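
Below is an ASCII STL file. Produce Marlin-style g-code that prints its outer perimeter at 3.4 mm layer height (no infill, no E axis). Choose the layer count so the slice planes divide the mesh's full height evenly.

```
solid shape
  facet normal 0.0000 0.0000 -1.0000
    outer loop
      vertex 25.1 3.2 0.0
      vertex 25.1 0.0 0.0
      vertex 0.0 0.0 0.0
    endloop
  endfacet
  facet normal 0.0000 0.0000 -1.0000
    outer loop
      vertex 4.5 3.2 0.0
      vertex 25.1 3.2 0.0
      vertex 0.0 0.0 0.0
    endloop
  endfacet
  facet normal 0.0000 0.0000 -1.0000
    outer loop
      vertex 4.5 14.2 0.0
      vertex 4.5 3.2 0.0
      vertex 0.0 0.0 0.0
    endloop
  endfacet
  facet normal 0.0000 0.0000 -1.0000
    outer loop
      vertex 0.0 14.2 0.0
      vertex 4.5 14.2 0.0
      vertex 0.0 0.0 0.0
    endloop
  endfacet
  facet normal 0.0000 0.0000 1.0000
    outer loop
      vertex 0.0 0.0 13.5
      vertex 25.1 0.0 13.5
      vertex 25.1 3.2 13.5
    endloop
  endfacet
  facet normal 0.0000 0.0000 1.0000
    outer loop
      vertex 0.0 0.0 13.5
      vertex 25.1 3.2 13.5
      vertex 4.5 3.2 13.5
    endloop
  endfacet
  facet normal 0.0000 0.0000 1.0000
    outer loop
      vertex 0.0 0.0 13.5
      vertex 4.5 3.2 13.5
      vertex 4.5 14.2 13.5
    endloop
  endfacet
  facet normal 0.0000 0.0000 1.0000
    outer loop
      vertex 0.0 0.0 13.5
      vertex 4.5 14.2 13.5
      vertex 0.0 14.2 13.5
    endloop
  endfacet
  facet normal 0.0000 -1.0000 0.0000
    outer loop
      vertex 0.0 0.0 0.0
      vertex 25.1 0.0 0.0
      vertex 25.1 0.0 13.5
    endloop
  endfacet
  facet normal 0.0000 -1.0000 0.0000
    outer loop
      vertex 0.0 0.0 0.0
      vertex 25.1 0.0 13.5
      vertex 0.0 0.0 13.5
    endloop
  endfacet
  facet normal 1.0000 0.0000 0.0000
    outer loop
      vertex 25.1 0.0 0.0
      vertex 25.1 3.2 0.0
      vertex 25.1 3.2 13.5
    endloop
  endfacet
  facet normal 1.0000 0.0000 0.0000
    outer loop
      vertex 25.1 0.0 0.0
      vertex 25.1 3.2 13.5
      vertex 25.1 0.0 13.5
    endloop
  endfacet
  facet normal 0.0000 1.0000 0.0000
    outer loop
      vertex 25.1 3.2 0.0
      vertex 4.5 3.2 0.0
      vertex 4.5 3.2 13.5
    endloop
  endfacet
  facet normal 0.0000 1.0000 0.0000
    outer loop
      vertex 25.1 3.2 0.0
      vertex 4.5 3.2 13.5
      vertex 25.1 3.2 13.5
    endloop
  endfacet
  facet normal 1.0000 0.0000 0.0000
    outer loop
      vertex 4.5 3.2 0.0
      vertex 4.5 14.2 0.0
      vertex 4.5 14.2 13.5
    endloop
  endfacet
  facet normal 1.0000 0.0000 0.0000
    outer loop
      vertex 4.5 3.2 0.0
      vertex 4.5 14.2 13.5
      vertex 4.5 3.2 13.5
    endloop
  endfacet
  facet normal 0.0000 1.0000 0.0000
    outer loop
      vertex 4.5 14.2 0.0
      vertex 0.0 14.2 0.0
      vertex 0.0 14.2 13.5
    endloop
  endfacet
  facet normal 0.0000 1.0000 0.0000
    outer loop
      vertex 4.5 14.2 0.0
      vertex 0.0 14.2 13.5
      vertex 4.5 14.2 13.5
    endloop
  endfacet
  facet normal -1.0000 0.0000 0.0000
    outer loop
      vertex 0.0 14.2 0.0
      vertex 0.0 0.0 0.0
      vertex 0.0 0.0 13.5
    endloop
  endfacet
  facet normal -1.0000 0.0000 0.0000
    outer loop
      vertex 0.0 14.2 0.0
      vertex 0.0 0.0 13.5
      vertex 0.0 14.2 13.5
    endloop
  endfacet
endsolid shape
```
; perimeter-only toolpath
G21 ; units = mm
G90 ; absolute positioning
G28 ; home
; layer 1
G0 Z3.4
G0 X0.0 Y0.0
G1 X25.1 Y0.0
G1 X25.1 Y3.2
G1 X4.5 Y3.2
G1 X4.5 Y14.2
G1 X0.0 Y14.2
G1 X0.0 Y0.0
; layer 2
G0 Z6.8
G0 X0.0 Y0.0
G1 X25.1 Y0.0
G1 X25.1 Y3.2
G1 X4.5 Y3.2
G1 X4.5 Y14.2
G1 X0.0 Y14.2
G1 X0.0 Y0.0
; layer 3
G0 Z10.1
G0 X0.0 Y0.0
G1 X25.1 Y0.0
G1 X25.1 Y3.2
G1 X4.5 Y3.2
G1 X4.5 Y14.2
G1 X0.0 Y14.2
G1 X0.0 Y0.0
; layer 4
G0 Z13.5
G0 X0.0 Y0.0
G1 X25.1 Y0.0
G1 X25.1 Y3.2
G1 X4.5 Y3.2
G1 X4.5 Y14.2
G1 X0.0 Y14.2
G1 X0.0 Y0.0
M2 ; end

The solid is an L-shaped prism: outer 25.1 × 14.2 mm, arm thicknesses ≈ 3.2 mm (horizontal) and 4.5 mm (vertical), extruded 13.5 mm in z. Slicing at Δz = 3.4 mm — 4 equal slices spanning the solid's height, so layer i sits at z = i·h/4 — gives 4 non-empty perimeters. Each is a 6-segment closed polygon; G0 lifts to the layer z and rapids to the start vertex, then G1 traces the edges.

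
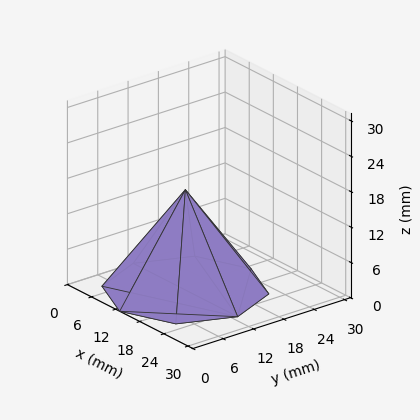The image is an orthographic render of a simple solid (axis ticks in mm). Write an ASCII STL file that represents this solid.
Reading the render: the shape is a regular 8-sided pyramid, base circumscribed radius ≈ 13 mm, apex at z ≈ 17 mm (dimensions read to the nearest mm from the axis ticks). For the STL, each face is triangulated and given an outward normal.

solid part
  facet normal 0.0000 0.0000 -1.0000
    outer loop
      vertex 13.000 26.000 0.000
      vertex 22.192 22.192 0.000
      vertex 26.000 13.000 0.000
    endloop
  endfacet
  facet normal 0.0000 0.0000 -1.0000
    outer loop
      vertex 3.808 22.192 0.000
      vertex 13.000 26.000 0.000
      vertex 26.000 13.000 0.000
    endloop
  endfacet
  facet normal 0.0000 0.0000 -1.0000
    outer loop
      vertex 0.000 13.000 0.000
      vertex 3.808 22.192 0.000
      vertex 26.000 13.000 0.000
    endloop
  endfacet
  facet normal 0.0000 0.0000 -1.0000
    outer loop
      vertex 3.808 3.808 0.000
      vertex 0.000 13.000 0.000
      vertex 26.000 13.000 0.000
    endloop
  endfacet
  facet normal 0.0000 0.0000 -1.0000
    outer loop
      vertex 13.000 0.000 0.000
      vertex 3.808 3.808 0.000
      vertex 26.000 13.000 0.000
    endloop
  endfacet
  facet normal 0.0000 0.0000 -1.0000
    outer loop
      vertex 22.192 3.808 0.000
      vertex 13.000 0.000 0.000
      vertex 26.000 13.000 0.000
    endloop
  endfacet
  facet normal 0.7546 0.3126 0.5770
    outer loop
      vertex 26.000 13.000 0.000
      vertex 22.192 22.192 0.000
      vertex 13.000 13.000 17.000
    endloop
  endfacet
  facet normal 0.3126 0.7546 0.5770
    outer loop
      vertex 22.192 22.192 0.000
      vertex 13.000 26.000 0.000
      vertex 13.000 13.000 17.000
    endloop
  endfacet
  facet normal -0.3126 0.7546 0.5770
    outer loop
      vertex 13.000 26.000 0.000
      vertex 3.808 22.192 0.000
      vertex 13.000 13.000 17.000
    endloop
  endfacet
  facet normal -0.7546 0.3126 0.5770
    outer loop
      vertex 3.808 22.192 0.000
      vertex 0.000 13.000 0.000
      vertex 13.000 13.000 17.000
    endloop
  endfacet
  facet normal -0.7546 -0.3126 0.5770
    outer loop
      vertex 0.000 13.000 0.000
      vertex 3.808 3.808 0.000
      vertex 13.000 13.000 17.000
    endloop
  endfacet
  facet normal -0.3126 -0.7546 0.5770
    outer loop
      vertex 3.808 3.808 0.000
      vertex 13.000 0.000 0.000
      vertex 13.000 13.000 17.000
    endloop
  endfacet
  facet normal 0.3126 -0.7546 0.5770
    outer loop
      vertex 13.000 0.000 0.000
      vertex 22.192 3.808 0.000
      vertex 13.000 13.000 17.000
    endloop
  endfacet
  facet normal 0.7546 -0.3126 0.5770
    outer loop
      vertex 22.192 3.808 0.000
      vertex 26.000 13.000 0.000
      vertex 13.000 13.000 17.000
    endloop
  endfacet
endsolid part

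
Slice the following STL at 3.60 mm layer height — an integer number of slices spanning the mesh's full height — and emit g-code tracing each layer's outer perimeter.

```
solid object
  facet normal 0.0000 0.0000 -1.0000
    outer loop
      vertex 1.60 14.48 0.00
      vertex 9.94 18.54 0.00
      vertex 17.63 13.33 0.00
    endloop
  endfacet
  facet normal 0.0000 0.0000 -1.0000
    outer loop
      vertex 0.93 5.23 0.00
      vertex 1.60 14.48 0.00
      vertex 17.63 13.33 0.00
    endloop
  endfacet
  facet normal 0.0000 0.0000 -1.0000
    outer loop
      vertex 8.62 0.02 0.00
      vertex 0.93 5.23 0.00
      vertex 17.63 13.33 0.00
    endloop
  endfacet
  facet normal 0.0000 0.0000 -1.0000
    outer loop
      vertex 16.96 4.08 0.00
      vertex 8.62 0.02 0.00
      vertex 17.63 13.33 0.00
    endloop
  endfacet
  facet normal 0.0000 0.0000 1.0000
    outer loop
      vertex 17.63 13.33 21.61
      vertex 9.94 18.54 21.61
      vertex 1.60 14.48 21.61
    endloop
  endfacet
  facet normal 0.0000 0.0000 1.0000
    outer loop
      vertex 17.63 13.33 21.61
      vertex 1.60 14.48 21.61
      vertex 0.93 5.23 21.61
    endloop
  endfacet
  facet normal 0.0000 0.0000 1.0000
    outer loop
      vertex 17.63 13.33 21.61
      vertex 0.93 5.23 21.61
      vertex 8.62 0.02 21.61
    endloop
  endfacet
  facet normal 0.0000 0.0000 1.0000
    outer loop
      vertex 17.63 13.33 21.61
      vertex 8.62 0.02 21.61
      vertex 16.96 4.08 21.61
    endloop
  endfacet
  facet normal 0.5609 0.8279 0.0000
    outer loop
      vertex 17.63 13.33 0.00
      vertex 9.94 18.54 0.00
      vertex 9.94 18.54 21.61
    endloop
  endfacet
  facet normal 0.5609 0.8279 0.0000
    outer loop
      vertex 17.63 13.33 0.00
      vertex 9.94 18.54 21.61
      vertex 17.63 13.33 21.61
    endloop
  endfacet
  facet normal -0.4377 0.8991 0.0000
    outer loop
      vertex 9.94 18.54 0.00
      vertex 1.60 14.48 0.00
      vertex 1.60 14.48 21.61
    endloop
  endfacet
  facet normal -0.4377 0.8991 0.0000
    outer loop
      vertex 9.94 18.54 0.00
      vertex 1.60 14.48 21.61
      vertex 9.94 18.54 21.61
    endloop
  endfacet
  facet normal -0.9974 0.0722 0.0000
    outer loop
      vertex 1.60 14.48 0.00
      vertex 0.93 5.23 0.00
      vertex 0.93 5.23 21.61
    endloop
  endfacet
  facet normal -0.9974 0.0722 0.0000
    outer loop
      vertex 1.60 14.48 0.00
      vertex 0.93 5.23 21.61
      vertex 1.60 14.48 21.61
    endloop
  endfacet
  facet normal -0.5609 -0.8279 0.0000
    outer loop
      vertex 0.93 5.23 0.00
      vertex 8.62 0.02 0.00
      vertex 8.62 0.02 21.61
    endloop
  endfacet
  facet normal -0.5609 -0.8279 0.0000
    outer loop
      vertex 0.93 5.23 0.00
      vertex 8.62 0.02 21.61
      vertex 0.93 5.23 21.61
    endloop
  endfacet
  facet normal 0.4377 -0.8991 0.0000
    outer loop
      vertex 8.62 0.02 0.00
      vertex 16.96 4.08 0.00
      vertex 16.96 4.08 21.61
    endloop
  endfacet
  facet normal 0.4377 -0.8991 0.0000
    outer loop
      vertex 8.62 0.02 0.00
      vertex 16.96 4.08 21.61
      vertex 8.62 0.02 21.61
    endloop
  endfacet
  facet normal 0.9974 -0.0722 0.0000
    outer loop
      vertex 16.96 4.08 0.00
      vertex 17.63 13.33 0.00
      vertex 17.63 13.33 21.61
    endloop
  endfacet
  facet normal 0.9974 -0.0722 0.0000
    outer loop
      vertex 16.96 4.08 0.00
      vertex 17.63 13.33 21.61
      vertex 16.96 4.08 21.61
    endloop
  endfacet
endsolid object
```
; perimeter-only toolpath
G21 ; units = mm
G90 ; absolute positioning
G28 ; home
; layer 1
G0 Z3.60
G0 X17.63 Y13.33
G1 X9.94 Y18.54
G1 X1.60 Y14.48
G1 X0.93 Y5.23
G1 X8.62 Y0.02
G1 X16.96 Y4.08
G1 X17.63 Y13.33
; layer 2
G0 Z7.20
G0 X17.63 Y13.33
G1 X9.94 Y18.54
G1 X1.60 Y14.48
G1 X0.93 Y5.23
G1 X8.62 Y0.02
G1 X16.96 Y4.08
G1 X17.63 Y13.33
; layer 3
G0 Z10.80
G0 X17.63 Y13.33
G1 X9.94 Y18.54
G1 X1.60 Y14.48
G1 X0.93 Y5.23
G1 X8.62 Y0.02
G1 X16.96 Y4.08
G1 X17.63 Y13.33
; layer 4
G0 Z14.41
G0 X17.63 Y13.33
G1 X9.94 Y18.54
G1 X1.60 Y14.48
G1 X0.93 Y5.23
G1 X8.62 Y0.02
G1 X16.96 Y4.08
G1 X17.63 Y13.33
; layer 5
G0 Z18.01
G0 X17.63 Y13.33
G1 X9.94 Y18.54
G1 X1.60 Y14.48
G1 X0.93 Y5.23
G1 X8.62 Y0.02
G1 X16.96 Y4.08
G1 X17.63 Y13.33
; layer 6
G0 Z21.61
G0 X17.63 Y13.33
G1 X9.94 Y18.54
G1 X1.60 Y14.48
G1 X0.93 Y5.23
G1 X8.62 Y0.02
G1 X16.96 Y4.08
G1 X17.63 Y13.33
M2 ; end

The solid is a regular 6-sided prism (a cylinder approximated with 6 flat sides), circumscribed radius ≈ 9.28 mm, height ≈ 21.6 mm. Slicing at Δz = 3.60 mm — 6 equal slices spanning the solid's height, so layer i sits at z = i·h/6 — gives 6 non-empty perimeters. Each is a 6-segment closed polygon; G0 lifts to the layer z and rapids to the start vertex, then G1 traces the edges.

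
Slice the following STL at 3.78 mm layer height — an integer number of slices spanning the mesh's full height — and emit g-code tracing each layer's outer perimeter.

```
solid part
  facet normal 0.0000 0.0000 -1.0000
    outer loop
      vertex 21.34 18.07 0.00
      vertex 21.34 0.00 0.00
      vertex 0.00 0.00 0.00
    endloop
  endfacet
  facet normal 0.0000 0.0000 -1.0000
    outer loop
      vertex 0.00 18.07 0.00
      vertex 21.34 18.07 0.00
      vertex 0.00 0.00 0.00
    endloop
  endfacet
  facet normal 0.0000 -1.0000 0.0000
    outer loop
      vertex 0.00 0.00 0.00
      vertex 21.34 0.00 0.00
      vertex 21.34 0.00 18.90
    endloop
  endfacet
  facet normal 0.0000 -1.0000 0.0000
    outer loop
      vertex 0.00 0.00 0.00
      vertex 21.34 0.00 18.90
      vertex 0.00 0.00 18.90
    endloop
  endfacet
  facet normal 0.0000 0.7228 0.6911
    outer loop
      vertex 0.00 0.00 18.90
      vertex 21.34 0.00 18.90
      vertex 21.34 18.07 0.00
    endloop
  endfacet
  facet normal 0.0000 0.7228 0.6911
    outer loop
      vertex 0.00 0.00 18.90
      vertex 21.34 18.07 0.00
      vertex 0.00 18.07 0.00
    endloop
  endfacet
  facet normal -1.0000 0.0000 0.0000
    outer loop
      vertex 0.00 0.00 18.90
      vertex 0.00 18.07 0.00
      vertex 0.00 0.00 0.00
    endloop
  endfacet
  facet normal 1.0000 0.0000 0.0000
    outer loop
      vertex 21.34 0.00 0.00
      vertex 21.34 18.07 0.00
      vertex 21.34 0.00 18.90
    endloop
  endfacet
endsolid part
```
; perimeter-only toolpath
G21 ; units = mm
G90 ; absolute positioning
G28 ; home
; layer 1
G0 Z3.78
G0 X0.00 Y0.00
G1 X21.34 Y0.00
G1 X21.34 Y14.46
G1 X0.00 Y14.46
G1 X0.00 Y0.00
; layer 2
G0 Z7.56
G0 X0.00 Y0.00
G1 X21.34 Y0.00
G1 X21.34 Y10.84
G1 X0.00 Y10.84
G1 X0.00 Y0.00
; layer 3
G0 Z11.34
G0 X0.00 Y0.00
G1 X21.34 Y0.00
G1 X21.34 Y7.23
G1 X0.00 Y7.23
G1 X0.00 Y0.00
; layer 4
G0 Z15.12
G0 X0.00 Y0.00
G1 X21.34 Y0.00
G1 X21.34 Y3.61
G1 X0.00 Y3.61
G1 X0.00 Y0.00
M2 ; end

The solid is a wedge (ramp): 21.3 × 18.1 mm base, rising to 18.9 mm along the y=0 edge and sloping linearly to z=0 at y=18.1. Slicing at Δz = 3.78 mm — 5 equal slices spanning the solid's height, so layer i sits at z = i·h/5 — gives 4 non-empty perimeters. Each is a 4-segment closed polygon; G0 lifts to the layer z and rapids to the start vertex, then G1 traces the edges. The cross-section shrinks linearly with z (the slice at the apex is degenerate and omitted).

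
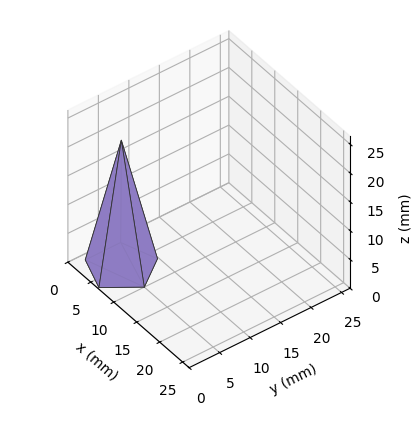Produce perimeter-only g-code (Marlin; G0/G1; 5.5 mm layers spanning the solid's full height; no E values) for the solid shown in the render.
Reading the render: the shape is a regular 5-sided pyramid, base circumscribed radius ≈ 5 mm, apex at z ≈ 22 mm (dimensions read to the nearest mm from the axis ticks). For the g-code, the solid's height is divided into equal slices at the stated Δz and each level perimeter traced with G1 moves after a G0 lift.

; perimeter-only toolpath
G21 ; units = mm
G90 ; absolute positioning
G28 ; home
; layer 1
G0 Z5.5
G0 X8.8 Y5.0
G1 X6.1 Y8.6
G1 X2.0 Y7.2
G1 X2.0 Y2.8
G1 X6.1 Y1.4
G1 X8.8 Y5.0
; layer 2
G0 Z11.0
G0 X7.5 Y5.0
G1 X5.8 Y7.4
G1 X3.0 Y6.5
G1 X3.0 Y3.5
G1 X5.8 Y2.6
G1 X7.5 Y5.0
; layer 3
G0 Z16.5
G0 X6.2 Y5.0
G1 X5.4 Y6.2
G1 X4.0 Y5.7
G1 X4.0 Y4.3
G1 X5.4 Y3.8
G1 X6.2 Y5.0
M2 ; end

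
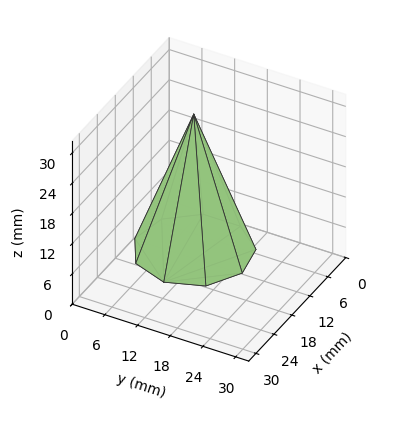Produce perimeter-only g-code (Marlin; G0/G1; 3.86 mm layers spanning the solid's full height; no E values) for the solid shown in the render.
Reading the render: the shape is a regular 9-sided pyramid, base circumscribed radius ≈ 10 mm, apex at z ≈ 27 mm (dimensions read to the nearest mm from the axis ticks). For the g-code, the solid's height is divided into equal slices at the stated Δz and each level perimeter traced with G1 moves after a G0 lift.

; perimeter-only toolpath
G21 ; units = mm
G90 ; absolute positioning
G28 ; home
; layer 1
G0 Z3.86
G0 X18.57 Y10.00
G1 X16.57 Y15.51
G1 X11.49 Y18.44
G1 X5.71 Y17.42
G1 X1.94 Y12.93
G1 X1.94 Y7.07
G1 X5.71 Y2.58
G1 X11.49 Y1.56
G1 X16.57 Y4.49
G1 X18.57 Y10.00
; layer 2
G0 Z7.71
G0 X17.14 Y10.00
G1 X15.47 Y14.59
G1 X11.24 Y17.04
G1 X6.43 Y16.19
G1 X3.29 Y12.44
G1 X3.29 Y7.56
G1 X6.43 Y3.81
G1 X11.24 Y2.96
G1 X15.47 Y5.41
G1 X17.14 Y10.00
; layer 3
G0 Z11.57
G0 X15.71 Y10.00
G1 X14.38 Y13.67
G1 X10.99 Y15.63
G1 X7.14 Y14.95
G1 X4.63 Y11.95
G1 X4.63 Y8.05
G1 X7.14 Y5.05
G1 X10.99 Y4.37
G1 X14.38 Y6.33
G1 X15.71 Y10.00
; layer 4
G0 Z15.43
G0 X14.29 Y10.00
G1 X13.28 Y12.76
G1 X10.75 Y14.22
G1 X7.86 Y13.71
G1 X5.97 Y11.47
G1 X5.97 Y8.53
G1 X7.86 Y6.29
G1 X10.75 Y5.78
G1 X13.28 Y7.24
G1 X14.29 Y10.00
; layer 5
G0 Z19.29
G0 X12.86 Y10.00
G1 X12.19 Y11.84
G1 X10.50 Y12.81
G1 X8.57 Y12.47
G1 X7.31 Y10.98
G1 X7.31 Y9.02
G1 X8.57 Y7.53
G1 X10.50 Y7.19
G1 X12.19 Y8.16
G1 X12.86 Y10.00
; layer 6
G0 Z23.14
G0 X11.43 Y10.00
G1 X11.09 Y10.92
G1 X10.25 Y11.41
G1 X9.29 Y11.24
G1 X8.66 Y10.49
G1 X8.66 Y9.51
G1 X9.29 Y8.76
G1 X10.25 Y8.59
G1 X11.09 Y9.08
G1 X11.43 Y10.00
M2 ; end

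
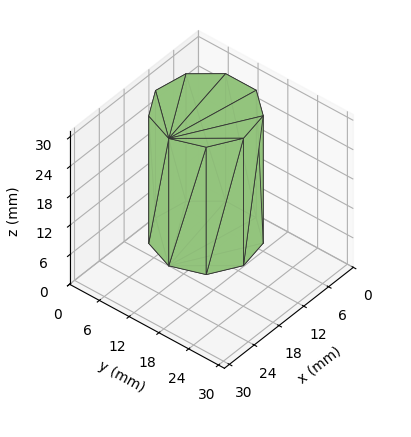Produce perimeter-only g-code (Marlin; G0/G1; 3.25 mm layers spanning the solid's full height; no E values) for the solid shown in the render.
Reading the render: the shape is a regular 9-sided prism (a cylinder approximated with 9 flat sides), circumscribed radius ≈ 9 mm, height ≈ 26 mm (dimensions read to the nearest mm from the axis ticks). For the g-code, the solid's height is divided into equal slices at the stated Δz and each level perimeter traced with G1 moves after a G0 lift.

; perimeter-only toolpath
G21 ; units = mm
G90 ; absolute positioning
G28 ; home
; layer 1
G0 Z3.25
G0 X18.00 Y9.00
G1 X15.89 Y14.79
G1 X10.56 Y17.86
G1 X4.50 Y16.79
G1 X0.54 Y12.08
G1 X0.54 Y5.92
G1 X4.50 Y1.21
G1 X10.56 Y0.14
G1 X15.89 Y3.21
G1 X18.00 Y9.00
; layer 2
G0 Z6.50
G0 X18.00 Y9.00
G1 X15.89 Y14.79
G1 X10.56 Y17.86
G1 X4.50 Y16.79
G1 X0.54 Y12.08
G1 X0.54 Y5.92
G1 X4.50 Y1.21
G1 X10.56 Y0.14
G1 X15.89 Y3.21
G1 X18.00 Y9.00
; layer 3
G0 Z9.75
G0 X18.00 Y9.00
G1 X15.89 Y14.79
G1 X10.56 Y17.86
G1 X4.50 Y16.79
G1 X0.54 Y12.08
G1 X0.54 Y5.92
G1 X4.50 Y1.21
G1 X10.56 Y0.14
G1 X15.89 Y3.21
G1 X18.00 Y9.00
; layer 4
G0 Z13.00
G0 X18.00 Y9.00
G1 X15.89 Y14.79
G1 X10.56 Y17.86
G1 X4.50 Y16.79
G1 X0.54 Y12.08
G1 X0.54 Y5.92
G1 X4.50 Y1.21
G1 X10.56 Y0.14
G1 X15.89 Y3.21
G1 X18.00 Y9.00
; layer 5
G0 Z16.25
G0 X18.00 Y9.00
G1 X15.89 Y14.79
G1 X10.56 Y17.86
G1 X4.50 Y16.79
G1 X0.54 Y12.08
G1 X0.54 Y5.92
G1 X4.50 Y1.21
G1 X10.56 Y0.14
G1 X15.89 Y3.21
G1 X18.00 Y9.00
; layer 6
G0 Z19.50
G0 X18.00 Y9.00
G1 X15.89 Y14.79
G1 X10.56 Y17.86
G1 X4.50 Y16.79
G1 X0.54 Y12.08
G1 X0.54 Y5.92
G1 X4.50 Y1.21
G1 X10.56 Y0.14
G1 X15.89 Y3.21
G1 X18.00 Y9.00
; layer 7
G0 Z22.75
G0 X18.00 Y9.00
G1 X15.89 Y14.79
G1 X10.56 Y17.86
G1 X4.50 Y16.79
G1 X0.54 Y12.08
G1 X0.54 Y5.92
G1 X4.50 Y1.21
G1 X10.56 Y0.14
G1 X15.89 Y3.21
G1 X18.00 Y9.00
; layer 8
G0 Z26.00
G0 X18.00 Y9.00
G1 X15.89 Y14.79
G1 X10.56 Y17.86
G1 X4.50 Y16.79
G1 X0.54 Y12.08
G1 X0.54 Y5.92
G1 X4.50 Y1.21
G1 X10.56 Y0.14
G1 X15.89 Y3.21
G1 X18.00 Y9.00
M2 ; end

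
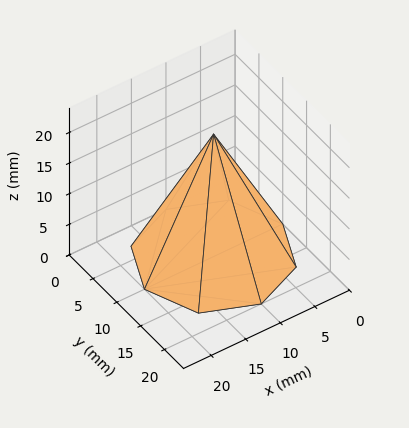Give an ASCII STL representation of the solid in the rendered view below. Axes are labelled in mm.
Reading the render: the shape is a regular 8-sided pyramid, base circumscribed radius ≈ 10 mm, apex at z ≈ 20 mm (dimensions read to the nearest mm from the axis ticks). For the STL, each face is triangulated and given an outward normal.

solid part
  facet normal 0.0000 0.0000 -1.0000
    outer loop
      vertex 10.00 20.00 0.00
      vertex 17.07 17.07 0.00
      vertex 20.00 10.00 0.00
    endloop
  endfacet
  facet normal 0.0000 0.0000 -1.0000
    outer loop
      vertex 2.93 17.07 0.00
      vertex 10.00 20.00 0.00
      vertex 20.00 10.00 0.00
    endloop
  endfacet
  facet normal 0.0000 0.0000 -1.0000
    outer loop
      vertex 0.00 10.00 0.00
      vertex 2.93 17.07 0.00
      vertex 20.00 10.00 0.00
    endloop
  endfacet
  facet normal 0.0000 0.0000 -1.0000
    outer loop
      vertex 2.93 2.93 0.00
      vertex 0.00 10.00 0.00
      vertex 20.00 10.00 0.00
    endloop
  endfacet
  facet normal 0.0000 0.0000 -1.0000
    outer loop
      vertex 10.00 0.00 0.00
      vertex 2.93 2.93 0.00
      vertex 20.00 10.00 0.00
    endloop
  endfacet
  facet normal 0.0000 0.0000 -1.0000
    outer loop
      vertex 17.07 2.93 0.00
      vertex 10.00 0.00 0.00
      vertex 20.00 10.00 0.00
    endloop
  endfacet
  facet normal 0.8387 0.3476 0.4193
    outer loop
      vertex 20.00 10.00 0.00
      vertex 17.07 17.07 0.00
      vertex 10.00 10.00 20.00
    endloop
  endfacet
  facet normal 0.3476 0.8387 0.4193
    outer loop
      vertex 17.07 17.07 0.00
      vertex 10.00 20.00 0.00
      vertex 10.00 10.00 20.00
    endloop
  endfacet
  facet normal -0.3476 0.8387 0.4193
    outer loop
      vertex 10.00 20.00 0.00
      vertex 2.93 17.07 0.00
      vertex 10.00 10.00 20.00
    endloop
  endfacet
  facet normal -0.8387 0.3476 0.4193
    outer loop
      vertex 2.93 17.07 0.00
      vertex 0.00 10.00 0.00
      vertex 10.00 10.00 20.00
    endloop
  endfacet
  facet normal -0.8387 -0.3476 0.4193
    outer loop
      vertex 0.00 10.00 0.00
      vertex 2.93 2.93 0.00
      vertex 10.00 10.00 20.00
    endloop
  endfacet
  facet normal -0.3476 -0.8387 0.4193
    outer loop
      vertex 2.93 2.93 0.00
      vertex 10.00 0.00 0.00
      vertex 10.00 10.00 20.00
    endloop
  endfacet
  facet normal 0.3476 -0.8387 0.4193
    outer loop
      vertex 10.00 0.00 0.00
      vertex 17.07 2.93 0.00
      vertex 10.00 10.00 20.00
    endloop
  endfacet
  facet normal 0.8387 -0.3476 0.4193
    outer loop
      vertex 17.07 2.93 0.00
      vertex 20.00 10.00 0.00
      vertex 10.00 10.00 20.00
    endloop
  endfacet
endsolid part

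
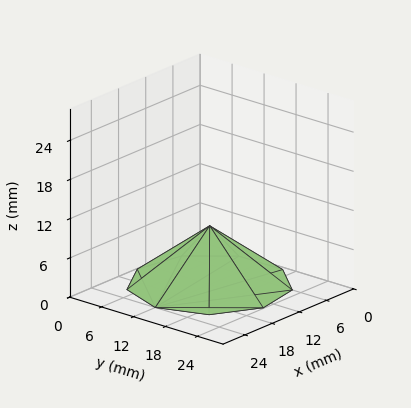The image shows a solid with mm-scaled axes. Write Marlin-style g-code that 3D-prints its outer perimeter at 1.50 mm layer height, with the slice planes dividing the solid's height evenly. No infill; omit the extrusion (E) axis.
Reading the render: the shape is a regular 9-sided pyramid, base circumscribed radius ≈ 12 mm, apex at z ≈ 9 mm (dimensions read to the nearest mm from the axis ticks). For the g-code, the solid's height is divided into equal slices at the stated Δz and each level perimeter traced with G1 moves after a G0 lift.

; perimeter-only toolpath
G21 ; units = mm
G90 ; absolute positioning
G28 ; home
; layer 1
G0 Z1.50
G0 X22.00 Y12.00
G1 X19.66 Y18.43
G1 X13.73 Y21.85
G1 X7.00 Y20.66
G1 X2.60 Y15.42
G1 X2.60 Y8.58
G1 X7.00 Y3.34
G1 X13.73 Y2.15
G1 X19.66 Y5.57
G1 X22.00 Y12.00
; layer 2
G0 Z3.00
G0 X20.00 Y12.00
G1 X18.13 Y17.14
G1 X13.39 Y19.88
G1 X8.00 Y18.93
G1 X4.48 Y14.73
G1 X4.48 Y9.27
G1 X8.00 Y5.07
G1 X13.39 Y4.12
G1 X18.13 Y6.86
G1 X20.00 Y12.00
; layer 3
G0 Z4.50
G0 X18.00 Y12.00
G1 X16.59 Y15.86
G1 X13.04 Y17.91
G1 X9.00 Y17.20
G1 X6.36 Y14.05
G1 X6.36 Y9.95
G1 X9.00 Y6.80
G1 X13.04 Y6.09
G1 X16.59 Y8.14
G1 X18.00 Y12.00
; layer 4
G0 Z6.00
G0 X16.00 Y12.00
G1 X15.06 Y14.57
G1 X12.69 Y15.94
G1 X10.00 Y15.46
G1 X8.24 Y13.37
G1 X8.24 Y10.63
G1 X10.00 Y8.54
G1 X12.69 Y8.06
G1 X15.06 Y9.43
G1 X16.00 Y12.00
; layer 5
G0 Z7.50
G0 X14.00 Y12.00
G1 X13.53 Y13.29
G1 X12.35 Y13.97
G1 X11.00 Y13.73
G1 X10.12 Y12.68
G1 X10.12 Y11.32
G1 X11.00 Y10.27
G1 X12.35 Y10.03
G1 X13.53 Y10.71
G1 X14.00 Y12.00
M2 ; end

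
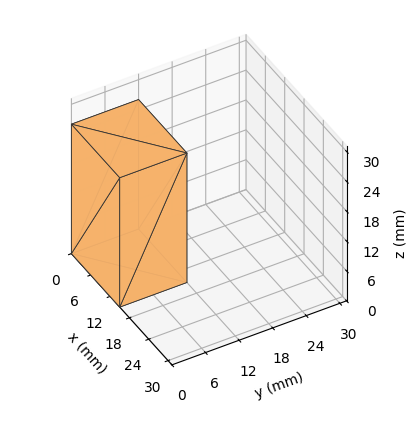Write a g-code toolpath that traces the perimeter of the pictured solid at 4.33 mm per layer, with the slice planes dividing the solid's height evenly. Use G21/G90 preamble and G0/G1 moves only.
Reading the render: the shape is a rectangular box, roughly 15 × 12 mm footprint and 26 mm tall (dimensions read to the nearest mm from the axis ticks). For the g-code, the solid's height is divided into equal slices at the stated Δz and each level perimeter traced with G1 moves after a G0 lift.

; perimeter-only toolpath
G21 ; units = mm
G90 ; absolute positioning
G28 ; home
; layer 1
G0 Z4.33
G0 X0.00 Y0.00
G1 X15.00 Y0.00
G1 X15.00 Y12.00
G1 X0.00 Y12.00
G1 X0.00 Y0.00
; layer 2
G0 Z8.67
G0 X0.00 Y0.00
G1 X15.00 Y0.00
G1 X15.00 Y12.00
G1 X0.00 Y12.00
G1 X0.00 Y0.00
; layer 3
G0 Z13.00
G0 X0.00 Y0.00
G1 X15.00 Y0.00
G1 X15.00 Y12.00
G1 X0.00 Y12.00
G1 X0.00 Y0.00
; layer 4
G0 Z17.33
G0 X0.00 Y0.00
G1 X15.00 Y0.00
G1 X15.00 Y12.00
G1 X0.00 Y12.00
G1 X0.00 Y0.00
; layer 5
G0 Z21.67
G0 X0.00 Y0.00
G1 X15.00 Y0.00
G1 X15.00 Y12.00
G1 X0.00 Y12.00
G1 X0.00 Y0.00
; layer 6
G0 Z26.00
G0 X0.00 Y0.00
G1 X15.00 Y0.00
G1 X15.00 Y12.00
G1 X0.00 Y12.00
G1 X0.00 Y0.00
M2 ; end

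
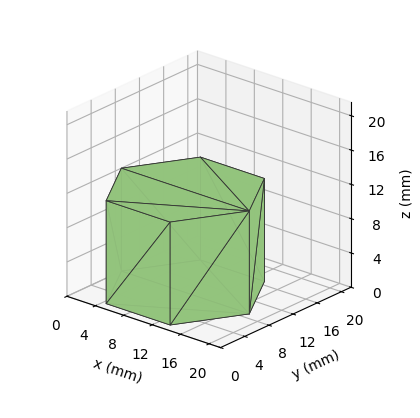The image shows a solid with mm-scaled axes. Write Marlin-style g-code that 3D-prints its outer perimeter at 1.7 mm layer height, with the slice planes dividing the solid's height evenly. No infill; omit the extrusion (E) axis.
Reading the render: the shape is a regular 6-sided prism (a cylinder approximated with 6 flat sides), circumscribed radius ≈ 9 mm, height ≈ 12 mm (dimensions read to the nearest mm from the axis ticks). For the g-code, the solid's height is divided into equal slices at the stated Δz and each level perimeter traced with G1 moves after a G0 lift.

; perimeter-only toolpath
G21 ; units = mm
G90 ; absolute positioning
G28 ; home
; layer 1
G0 Z1.7
G0 X18.0 Y9.0
G1 X13.5 Y16.8
G1 X4.5 Y16.8
G1 X0.0 Y9.0
G1 X4.5 Y1.2
G1 X13.5 Y1.2
G1 X18.0 Y9.0
; layer 2
G0 Z3.4
G0 X18.0 Y9.0
G1 X13.5 Y16.8
G1 X4.5 Y16.8
G1 X0.0 Y9.0
G1 X4.5 Y1.2
G1 X13.5 Y1.2
G1 X18.0 Y9.0
; layer 3
G0 Z5.1
G0 X18.0 Y9.0
G1 X13.5 Y16.8
G1 X4.5 Y16.8
G1 X0.0 Y9.0
G1 X4.5 Y1.2
G1 X13.5 Y1.2
G1 X18.0 Y9.0
; layer 4
G0 Z6.9
G0 X18.0 Y9.0
G1 X13.5 Y16.8
G1 X4.5 Y16.8
G1 X0.0 Y9.0
G1 X4.5 Y1.2
G1 X13.5 Y1.2
G1 X18.0 Y9.0
; layer 5
G0 Z8.6
G0 X18.0 Y9.0
G1 X13.5 Y16.8
G1 X4.5 Y16.8
G1 X0.0 Y9.0
G1 X4.5 Y1.2
G1 X13.5 Y1.2
G1 X18.0 Y9.0
; layer 6
G0 Z10.3
G0 X18.0 Y9.0
G1 X13.5 Y16.8
G1 X4.5 Y16.8
G1 X0.0 Y9.0
G1 X4.5 Y1.2
G1 X13.5 Y1.2
G1 X18.0 Y9.0
; layer 7
G0 Z12.0
G0 X18.0 Y9.0
G1 X13.5 Y16.8
G1 X4.5 Y16.8
G1 X0.0 Y9.0
G1 X4.5 Y1.2
G1 X13.5 Y1.2
G1 X18.0 Y9.0
M2 ; end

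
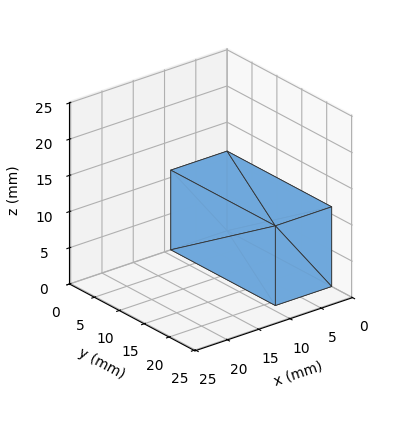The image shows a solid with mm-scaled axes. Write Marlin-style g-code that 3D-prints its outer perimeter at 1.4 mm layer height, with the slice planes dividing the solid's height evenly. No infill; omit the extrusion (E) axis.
Reading the render: the shape is a rectangular box, roughly 9 × 21 mm footprint and 11 mm tall (dimensions read to the nearest mm from the axis ticks). For the g-code, the solid's height is divided into equal slices at the stated Δz and each level perimeter traced with G1 moves after a G0 lift.

; perimeter-only toolpath
G21 ; units = mm
G90 ; absolute positioning
G28 ; home
; layer 1
G0 Z1.4
G0 X0.0 Y0.0
G1 X9.0 Y0.0
G1 X9.0 Y21.0
G1 X0.0 Y21.0
G1 X0.0 Y0.0
; layer 2
G0 Z2.8
G0 X0.0 Y0.0
G1 X9.0 Y0.0
G1 X9.0 Y21.0
G1 X0.0 Y21.0
G1 X0.0 Y0.0
; layer 3
G0 Z4.1
G0 X0.0 Y0.0
G1 X9.0 Y0.0
G1 X9.0 Y21.0
G1 X0.0 Y21.0
G1 X0.0 Y0.0
; layer 4
G0 Z5.5
G0 X0.0 Y0.0
G1 X9.0 Y0.0
G1 X9.0 Y21.0
G1 X0.0 Y21.0
G1 X0.0 Y0.0
; layer 5
G0 Z6.9
G0 X0.0 Y0.0
G1 X9.0 Y0.0
G1 X9.0 Y21.0
G1 X0.0 Y21.0
G1 X0.0 Y0.0
; layer 6
G0 Z8.2
G0 X0.0 Y0.0
G1 X9.0 Y0.0
G1 X9.0 Y21.0
G1 X0.0 Y21.0
G1 X0.0 Y0.0
; layer 7
G0 Z9.6
G0 X0.0 Y0.0
G1 X9.0 Y0.0
G1 X9.0 Y21.0
G1 X0.0 Y21.0
G1 X0.0 Y0.0
; layer 8
G0 Z11.0
G0 X0.0 Y0.0
G1 X9.0 Y0.0
G1 X9.0 Y21.0
G1 X0.0 Y21.0
G1 X0.0 Y0.0
M2 ; end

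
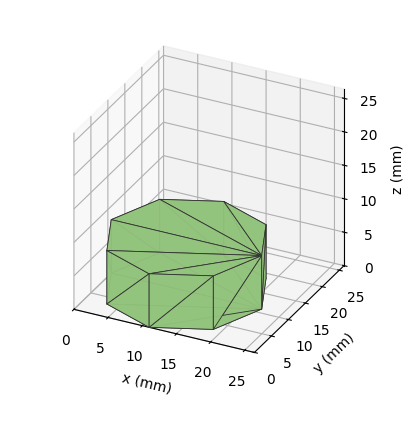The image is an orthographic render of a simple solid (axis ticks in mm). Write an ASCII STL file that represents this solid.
Reading the render: the shape is a regular 8-sided prism (a cylinder approximated with 8 flat sides), circumscribed radius ≈ 11 mm, height ≈ 8 mm (dimensions read to the nearest mm from the axis ticks). For the STL, each face is triangulated and given an outward normal.

solid part
  facet normal 0.0000 0.0000 -1.0000
    outer loop
      vertex 11.000 22.000 0.000
      vertex 18.778 18.778 0.000
      vertex 22.000 11.000 0.000
    endloop
  endfacet
  facet normal 0.0000 0.0000 -1.0000
    outer loop
      vertex 3.222 18.778 0.000
      vertex 11.000 22.000 0.000
      vertex 22.000 11.000 0.000
    endloop
  endfacet
  facet normal 0.0000 0.0000 -1.0000
    outer loop
      vertex 0.000 11.000 0.000
      vertex 3.222 18.778 0.000
      vertex 22.000 11.000 0.000
    endloop
  endfacet
  facet normal 0.0000 0.0000 -1.0000
    outer loop
      vertex 3.222 3.222 0.000
      vertex 0.000 11.000 0.000
      vertex 22.000 11.000 0.000
    endloop
  endfacet
  facet normal 0.0000 0.0000 -1.0000
    outer loop
      vertex 11.000 0.000 0.000
      vertex 3.222 3.222 0.000
      vertex 22.000 11.000 0.000
    endloop
  endfacet
  facet normal 0.0000 0.0000 -1.0000
    outer loop
      vertex 18.778 3.222 0.000
      vertex 11.000 0.000 0.000
      vertex 22.000 11.000 0.000
    endloop
  endfacet
  facet normal 0.0000 0.0000 1.0000
    outer loop
      vertex 22.000 11.000 8.000
      vertex 18.778 18.778 8.000
      vertex 11.000 22.000 8.000
    endloop
  endfacet
  facet normal 0.0000 0.0000 1.0000
    outer loop
      vertex 22.000 11.000 8.000
      vertex 11.000 22.000 8.000
      vertex 3.222 18.778 8.000
    endloop
  endfacet
  facet normal 0.0000 0.0000 1.0000
    outer loop
      vertex 22.000 11.000 8.000
      vertex 3.222 18.778 8.000
      vertex 0.000 11.000 8.000
    endloop
  endfacet
  facet normal 0.0000 0.0000 1.0000
    outer loop
      vertex 22.000 11.000 8.000
      vertex 0.000 11.000 8.000
      vertex 3.222 3.222 8.000
    endloop
  endfacet
  facet normal 0.0000 0.0000 1.0000
    outer loop
      vertex 22.000 11.000 8.000
      vertex 3.222 3.222 8.000
      vertex 11.000 0.000 8.000
    endloop
  endfacet
  facet normal 0.0000 0.0000 1.0000
    outer loop
      vertex 22.000 11.000 8.000
      vertex 11.000 0.000 8.000
      vertex 18.778 3.222 8.000
    endloop
  endfacet
  facet normal 0.9239 0.3827 0.0000
    outer loop
      vertex 22.000 11.000 0.000
      vertex 18.778 18.778 0.000
      vertex 18.778 18.778 8.000
    endloop
  endfacet
  facet normal 0.9239 0.3827 0.0000
    outer loop
      vertex 22.000 11.000 0.000
      vertex 18.778 18.778 8.000
      vertex 22.000 11.000 8.000
    endloop
  endfacet
  facet normal 0.3827 0.9239 0.0000
    outer loop
      vertex 18.778 18.778 0.000
      vertex 11.000 22.000 0.000
      vertex 11.000 22.000 8.000
    endloop
  endfacet
  facet normal 0.3827 0.9239 0.0000
    outer loop
      vertex 18.778 18.778 0.000
      vertex 11.000 22.000 8.000
      vertex 18.778 18.778 8.000
    endloop
  endfacet
  facet normal -0.3827 0.9239 0.0000
    outer loop
      vertex 11.000 22.000 0.000
      vertex 3.222 18.778 0.000
      vertex 3.222 18.778 8.000
    endloop
  endfacet
  facet normal -0.3827 0.9239 0.0000
    outer loop
      vertex 11.000 22.000 0.000
      vertex 3.222 18.778 8.000
      vertex 11.000 22.000 8.000
    endloop
  endfacet
  facet normal -0.9239 0.3827 0.0000
    outer loop
      vertex 3.222 18.778 0.000
      vertex 0.000 11.000 0.000
      vertex 0.000 11.000 8.000
    endloop
  endfacet
  facet normal -0.9239 0.3827 0.0000
    outer loop
      vertex 3.222 18.778 0.000
      vertex 0.000 11.000 8.000
      vertex 3.222 18.778 8.000
    endloop
  endfacet
  facet normal -0.9239 -0.3827 0.0000
    outer loop
      vertex 0.000 11.000 0.000
      vertex 3.222 3.222 0.000
      vertex 3.222 3.222 8.000
    endloop
  endfacet
  facet normal -0.9239 -0.3827 0.0000
    outer loop
      vertex 0.000 11.000 0.000
      vertex 3.222 3.222 8.000
      vertex 0.000 11.000 8.000
    endloop
  endfacet
  facet normal -0.3827 -0.9239 0.0000
    outer loop
      vertex 3.222 3.222 0.000
      vertex 11.000 0.000 0.000
      vertex 11.000 0.000 8.000
    endloop
  endfacet
  facet normal -0.3827 -0.9239 0.0000
    outer loop
      vertex 3.222 3.222 0.000
      vertex 11.000 0.000 8.000
      vertex 3.222 3.222 8.000
    endloop
  endfacet
  facet normal 0.3827 -0.9239 0.0000
    outer loop
      vertex 11.000 0.000 0.000
      vertex 18.778 3.222 0.000
      vertex 18.778 3.222 8.000
    endloop
  endfacet
  facet normal 0.3827 -0.9239 0.0000
    outer loop
      vertex 11.000 0.000 0.000
      vertex 18.778 3.222 8.000
      vertex 11.000 0.000 8.000
    endloop
  endfacet
  facet normal 0.9239 -0.3827 0.0000
    outer loop
      vertex 18.778 3.222 0.000
      vertex 22.000 11.000 0.000
      vertex 22.000 11.000 8.000
    endloop
  endfacet
  facet normal 0.9239 -0.3827 0.0000
    outer loop
      vertex 18.778 3.222 0.000
      vertex 22.000 11.000 8.000
      vertex 18.778 3.222 8.000
    endloop
  endfacet
endsolid part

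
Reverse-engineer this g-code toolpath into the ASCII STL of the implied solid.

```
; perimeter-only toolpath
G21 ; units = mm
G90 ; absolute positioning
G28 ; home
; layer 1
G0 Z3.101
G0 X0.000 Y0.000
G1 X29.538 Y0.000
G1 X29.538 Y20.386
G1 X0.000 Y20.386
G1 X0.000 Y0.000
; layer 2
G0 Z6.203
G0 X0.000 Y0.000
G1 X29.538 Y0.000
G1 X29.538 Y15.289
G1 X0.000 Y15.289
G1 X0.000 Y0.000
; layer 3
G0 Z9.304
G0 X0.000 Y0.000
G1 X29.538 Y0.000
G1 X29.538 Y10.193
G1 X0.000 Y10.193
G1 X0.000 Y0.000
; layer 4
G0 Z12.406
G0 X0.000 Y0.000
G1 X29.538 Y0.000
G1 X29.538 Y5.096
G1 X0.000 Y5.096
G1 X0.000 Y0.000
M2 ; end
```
solid part
  facet normal 0.0000 0.0000 -1.0000
    outer loop
      vertex 29.538 25.482 0.000
      vertex 29.538 0.000 0.000
      vertex 0.000 0.000 0.000
    endloop
  endfacet
  facet normal 0.0000 0.0000 -1.0000
    outer loop
      vertex 0.000 25.482 0.000
      vertex 29.538 25.482 0.000
      vertex 0.000 0.000 0.000
    endloop
  endfacet
  facet normal 0.0000 -1.0000 0.0000
    outer loop
      vertex 0.000 0.000 0.000
      vertex 29.538 0.000 0.000
      vertex 29.538 0.000 15.507
    endloop
  endfacet
  facet normal 0.0000 -1.0000 0.0000
    outer loop
      vertex 0.000 0.000 0.000
      vertex 29.538 0.000 15.507
      vertex 0.000 0.000 15.507
    endloop
  endfacet
  facet normal 0.0000 0.5199 0.8543
    outer loop
      vertex 0.000 0.000 15.507
      vertex 29.538 0.000 15.507
      vertex 29.538 25.482 0.000
    endloop
  endfacet
  facet normal 0.0000 0.5199 0.8543
    outer loop
      vertex 0.000 0.000 15.507
      vertex 29.538 25.482 0.000
      vertex 0.000 25.482 0.000
    endloop
  endfacet
  facet normal -1.0000 0.0000 0.0000
    outer loop
      vertex 0.000 0.000 15.507
      vertex 0.000 25.482 0.000
      vertex 0.000 0.000 0.000
    endloop
  endfacet
  facet normal 1.0000 0.0000 0.0000
    outer loop
      vertex 29.538 0.000 0.000
      vertex 29.538 25.482 0.000
      vertex 29.538 0.000 15.507
    endloop
  endfacet
endsolid part

The G0 Z moves step by Δz≈3.101 mm. The G1 loops shrink linearly with z, so the solid tapers from its base footprint up to z≈15.5. Closing with a flat bottom cap and the tapered top and triangulating gives 8 facets — a wedge (ramp): 29.5 × 25.5 mm base, rising to 15.5 mm along the y=0 edge and sloping linearly to z=0 at y=25.5.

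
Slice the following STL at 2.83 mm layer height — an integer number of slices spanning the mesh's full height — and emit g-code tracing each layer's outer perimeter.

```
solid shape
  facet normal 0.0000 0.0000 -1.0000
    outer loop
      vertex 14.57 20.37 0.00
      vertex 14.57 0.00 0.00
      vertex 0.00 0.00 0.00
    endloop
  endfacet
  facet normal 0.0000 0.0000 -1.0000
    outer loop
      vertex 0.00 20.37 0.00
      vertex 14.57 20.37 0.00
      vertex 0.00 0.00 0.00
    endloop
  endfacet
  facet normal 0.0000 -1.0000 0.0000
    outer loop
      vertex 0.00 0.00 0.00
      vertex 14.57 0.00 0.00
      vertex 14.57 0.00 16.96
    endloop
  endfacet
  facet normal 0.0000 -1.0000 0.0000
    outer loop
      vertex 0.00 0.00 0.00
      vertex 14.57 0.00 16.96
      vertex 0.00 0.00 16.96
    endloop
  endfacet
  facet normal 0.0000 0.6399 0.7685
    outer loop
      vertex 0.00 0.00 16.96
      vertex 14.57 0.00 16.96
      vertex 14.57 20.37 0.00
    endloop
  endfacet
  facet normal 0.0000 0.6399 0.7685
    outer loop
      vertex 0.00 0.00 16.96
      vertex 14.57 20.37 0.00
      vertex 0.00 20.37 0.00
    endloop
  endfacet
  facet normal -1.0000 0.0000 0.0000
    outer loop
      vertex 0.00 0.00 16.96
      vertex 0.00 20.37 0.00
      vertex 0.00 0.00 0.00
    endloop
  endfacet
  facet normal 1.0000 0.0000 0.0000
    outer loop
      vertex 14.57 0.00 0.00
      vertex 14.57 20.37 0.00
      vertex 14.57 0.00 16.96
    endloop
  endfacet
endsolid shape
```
; perimeter-only toolpath
G21 ; units = mm
G90 ; absolute positioning
G28 ; home
; layer 1
G0 Z2.83
G0 X0.00 Y0.00
G1 X14.57 Y0.00
G1 X14.57 Y16.98
G1 X0.00 Y16.98
G1 X0.00 Y0.00
; layer 2
G0 Z5.65
G0 X0.00 Y0.00
G1 X14.57 Y0.00
G1 X14.57 Y13.58
G1 X0.00 Y13.58
G1 X0.00 Y0.00
; layer 3
G0 Z8.48
G0 X0.00 Y0.00
G1 X14.57 Y0.00
G1 X14.57 Y10.19
G1 X0.00 Y10.19
G1 X0.00 Y0.00
; layer 4
G0 Z11.31
G0 X0.00 Y0.00
G1 X14.57 Y0.00
G1 X14.57 Y6.79
G1 X0.00 Y6.79
G1 X0.00 Y0.00
; layer 5
G0 Z14.13
G0 X0.00 Y0.00
G1 X14.57 Y0.00
G1 X14.57 Y3.40
G1 X0.00 Y3.40
G1 X0.00 Y0.00
M2 ; end

The solid is a wedge (ramp): 14.6 × 20.4 mm base, rising to 17 mm along the y=0 edge and sloping linearly to z=0 at y=20.4. Slicing at Δz = 2.83 mm — 6 equal slices spanning the solid's height, so layer i sits at z = i·h/6 — gives 5 non-empty perimeters. Each is a 4-segment closed polygon; G0 lifts to the layer z and rapids to the start vertex, then G1 traces the edges. The cross-section shrinks linearly with z (the slice at the apex is degenerate and omitted).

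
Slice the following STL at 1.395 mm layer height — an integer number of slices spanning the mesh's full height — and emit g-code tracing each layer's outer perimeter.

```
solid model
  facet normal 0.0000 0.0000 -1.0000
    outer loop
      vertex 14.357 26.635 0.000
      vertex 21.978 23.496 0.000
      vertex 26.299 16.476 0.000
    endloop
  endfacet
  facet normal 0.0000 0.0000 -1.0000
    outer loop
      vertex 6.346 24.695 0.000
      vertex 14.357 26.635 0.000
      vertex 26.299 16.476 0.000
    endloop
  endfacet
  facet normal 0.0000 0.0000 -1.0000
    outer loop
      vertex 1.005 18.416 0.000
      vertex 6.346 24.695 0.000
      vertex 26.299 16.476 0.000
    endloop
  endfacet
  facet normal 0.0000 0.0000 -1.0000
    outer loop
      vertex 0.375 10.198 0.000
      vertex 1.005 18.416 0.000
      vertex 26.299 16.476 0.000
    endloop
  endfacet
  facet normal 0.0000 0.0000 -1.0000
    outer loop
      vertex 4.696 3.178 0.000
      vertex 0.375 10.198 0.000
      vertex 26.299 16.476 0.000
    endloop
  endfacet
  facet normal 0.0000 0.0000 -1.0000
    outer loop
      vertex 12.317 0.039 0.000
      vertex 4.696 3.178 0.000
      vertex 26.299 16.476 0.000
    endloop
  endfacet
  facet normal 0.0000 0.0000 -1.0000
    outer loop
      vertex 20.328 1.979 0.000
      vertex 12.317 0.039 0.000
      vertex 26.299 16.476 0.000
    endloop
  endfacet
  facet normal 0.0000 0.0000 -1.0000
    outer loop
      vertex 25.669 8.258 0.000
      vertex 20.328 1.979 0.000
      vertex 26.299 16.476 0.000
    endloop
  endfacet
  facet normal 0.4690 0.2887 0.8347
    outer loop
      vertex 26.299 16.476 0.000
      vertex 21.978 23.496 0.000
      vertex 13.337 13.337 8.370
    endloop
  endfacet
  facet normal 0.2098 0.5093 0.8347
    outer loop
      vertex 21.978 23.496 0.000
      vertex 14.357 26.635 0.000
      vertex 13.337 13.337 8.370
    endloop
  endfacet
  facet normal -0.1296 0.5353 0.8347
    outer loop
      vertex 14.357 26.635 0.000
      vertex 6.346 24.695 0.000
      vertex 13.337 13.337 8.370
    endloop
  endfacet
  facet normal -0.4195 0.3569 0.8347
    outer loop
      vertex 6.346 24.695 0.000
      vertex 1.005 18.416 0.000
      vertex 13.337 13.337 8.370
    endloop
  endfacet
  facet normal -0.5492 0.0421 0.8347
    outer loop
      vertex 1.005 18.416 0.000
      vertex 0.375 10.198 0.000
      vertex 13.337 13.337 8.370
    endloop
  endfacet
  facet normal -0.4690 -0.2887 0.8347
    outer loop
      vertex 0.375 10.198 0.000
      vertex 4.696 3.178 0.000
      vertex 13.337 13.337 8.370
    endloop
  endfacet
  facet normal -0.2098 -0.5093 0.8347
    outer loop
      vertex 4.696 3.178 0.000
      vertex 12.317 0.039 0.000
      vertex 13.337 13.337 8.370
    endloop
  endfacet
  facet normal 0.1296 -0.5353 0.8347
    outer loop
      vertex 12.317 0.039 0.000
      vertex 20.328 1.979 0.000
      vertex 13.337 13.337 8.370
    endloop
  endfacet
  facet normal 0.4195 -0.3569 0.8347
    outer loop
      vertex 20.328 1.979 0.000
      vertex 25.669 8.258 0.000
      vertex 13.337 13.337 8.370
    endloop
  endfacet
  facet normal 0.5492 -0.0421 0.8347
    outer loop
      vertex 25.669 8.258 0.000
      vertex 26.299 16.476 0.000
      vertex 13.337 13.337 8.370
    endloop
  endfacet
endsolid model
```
; perimeter-only toolpath
G21 ; units = mm
G90 ; absolute positioning
G28 ; home
; layer 1
G0 Z1.395
G0 X24.139 Y15.953
G1 X20.538 Y21.803
G1 X14.187 Y24.419
G1 X7.511 Y22.802
G1 X3.060 Y17.570
G1 X2.535 Y10.721
G1 X6.136 Y4.871
G1 X12.487 Y2.255
G1 X19.163 Y3.872
G1 X23.614 Y9.104
G1 X24.139 Y15.953
; layer 2
G0 Z2.790
G0 X21.978 Y15.430
G1 X19.098 Y20.110
G1 X14.017 Y22.202
G1 X8.676 Y20.909
G1 X5.116 Y16.723
G1 X4.696 Y11.244
G1 X7.576 Y6.564
G1 X12.657 Y4.472
G1 X17.998 Y5.765
G1 X21.558 Y9.951
G1 X21.978 Y15.430
; layer 3
G0 Z4.185
G0 X19.818 Y14.906
G1 X17.657 Y18.416
G1 X13.847 Y19.986
G1 X9.841 Y19.016
G1 X7.171 Y15.877
G1 X6.856 Y11.768
G1 X9.017 Y8.258
G1 X12.827 Y6.688
G1 X16.832 Y7.658
G1 X19.503 Y10.797
G1 X19.818 Y14.906
; layer 4
G0 Z5.580
G0 X17.658 Y14.383
G1 X16.217 Y16.723
G1 X13.677 Y17.770
G1 X11.007 Y17.123
G1 X9.226 Y15.030
G1 X9.016 Y12.291
G1 X10.457 Y9.951
G1 X12.997 Y8.904
G1 X15.667 Y9.551
G1 X17.448 Y11.644
G1 X17.658 Y14.383
; layer 5
G0 Z6.975
G0 X15.497 Y13.860
G1 X14.777 Y15.030
G1 X13.507 Y15.553
G1 X12.172 Y15.230
G1 X11.282 Y14.184
G1 X11.177 Y12.814
G1 X11.897 Y11.644
G1 X13.167 Y11.121
G1 X14.502 Y11.444
G1 X15.392 Y12.490
G1 X15.497 Y13.860
M2 ; end

The solid is a regular 10-sided pyramid, base circumscribed radius ≈ 13.3 mm, apex at z ≈ 8.37 mm. Slicing at Δz = 1.395 mm — 6 equal slices spanning the solid's height, so layer i sits at z = i·h/6 — gives 5 non-empty perimeters. Each is a 10-segment closed polygon; G0 lifts to the layer z and rapids to the start vertex, then G1 traces the edges. The cross-section shrinks linearly with z (the slice at the apex is degenerate and omitted).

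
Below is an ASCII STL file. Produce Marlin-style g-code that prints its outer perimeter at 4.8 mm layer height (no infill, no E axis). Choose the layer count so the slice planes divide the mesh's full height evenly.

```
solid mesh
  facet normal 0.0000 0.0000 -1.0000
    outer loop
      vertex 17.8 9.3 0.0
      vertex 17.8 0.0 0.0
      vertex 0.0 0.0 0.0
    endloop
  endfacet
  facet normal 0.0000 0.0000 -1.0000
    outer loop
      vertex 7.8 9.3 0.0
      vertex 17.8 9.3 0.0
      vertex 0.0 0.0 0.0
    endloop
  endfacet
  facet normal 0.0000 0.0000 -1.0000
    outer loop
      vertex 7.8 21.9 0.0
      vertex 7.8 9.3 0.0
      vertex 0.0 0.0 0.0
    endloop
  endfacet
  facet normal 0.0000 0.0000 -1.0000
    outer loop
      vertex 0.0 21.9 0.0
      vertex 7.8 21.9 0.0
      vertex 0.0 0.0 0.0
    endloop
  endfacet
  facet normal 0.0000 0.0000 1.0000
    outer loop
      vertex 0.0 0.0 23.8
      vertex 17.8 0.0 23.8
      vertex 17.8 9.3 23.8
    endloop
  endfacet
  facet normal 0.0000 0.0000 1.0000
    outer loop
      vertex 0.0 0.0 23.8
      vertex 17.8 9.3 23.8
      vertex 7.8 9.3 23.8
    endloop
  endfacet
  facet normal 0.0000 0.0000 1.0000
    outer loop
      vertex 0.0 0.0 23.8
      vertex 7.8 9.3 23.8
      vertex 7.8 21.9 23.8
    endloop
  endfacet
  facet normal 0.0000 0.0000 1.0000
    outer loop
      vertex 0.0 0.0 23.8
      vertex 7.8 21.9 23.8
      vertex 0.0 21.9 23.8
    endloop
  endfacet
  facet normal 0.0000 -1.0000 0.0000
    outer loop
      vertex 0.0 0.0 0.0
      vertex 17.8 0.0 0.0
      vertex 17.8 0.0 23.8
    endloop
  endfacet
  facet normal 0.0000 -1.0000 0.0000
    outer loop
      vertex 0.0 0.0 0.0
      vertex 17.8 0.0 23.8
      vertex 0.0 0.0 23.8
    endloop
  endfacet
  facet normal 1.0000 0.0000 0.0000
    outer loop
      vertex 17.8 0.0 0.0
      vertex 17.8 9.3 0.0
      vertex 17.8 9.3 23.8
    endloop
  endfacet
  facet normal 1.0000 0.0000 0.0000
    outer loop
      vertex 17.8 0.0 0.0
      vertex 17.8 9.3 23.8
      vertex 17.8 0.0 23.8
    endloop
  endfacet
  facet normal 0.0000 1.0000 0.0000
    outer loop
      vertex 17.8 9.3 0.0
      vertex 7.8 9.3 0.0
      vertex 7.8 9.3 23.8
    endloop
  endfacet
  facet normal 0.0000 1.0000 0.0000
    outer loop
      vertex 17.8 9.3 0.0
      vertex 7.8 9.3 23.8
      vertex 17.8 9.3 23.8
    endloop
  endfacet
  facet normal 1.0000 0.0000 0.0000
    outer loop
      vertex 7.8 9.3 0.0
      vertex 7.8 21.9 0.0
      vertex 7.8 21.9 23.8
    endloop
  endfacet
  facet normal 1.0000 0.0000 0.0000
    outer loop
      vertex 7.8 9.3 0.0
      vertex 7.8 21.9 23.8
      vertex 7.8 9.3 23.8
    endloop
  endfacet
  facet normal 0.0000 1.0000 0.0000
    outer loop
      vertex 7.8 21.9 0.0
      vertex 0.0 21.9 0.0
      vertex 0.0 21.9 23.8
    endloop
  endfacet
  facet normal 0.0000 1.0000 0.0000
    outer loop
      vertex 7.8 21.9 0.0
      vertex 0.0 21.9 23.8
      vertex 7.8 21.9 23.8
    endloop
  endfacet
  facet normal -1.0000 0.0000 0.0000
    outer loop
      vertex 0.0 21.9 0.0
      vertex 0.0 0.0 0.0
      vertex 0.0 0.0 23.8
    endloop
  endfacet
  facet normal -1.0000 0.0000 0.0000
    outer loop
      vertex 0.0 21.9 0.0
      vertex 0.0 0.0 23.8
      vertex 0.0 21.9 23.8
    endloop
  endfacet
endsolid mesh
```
; perimeter-only toolpath
G21 ; units = mm
G90 ; absolute positioning
G28 ; home
; layer 1
G0 Z4.8
G0 X0.0 Y0.0
G1 X17.8 Y0.0
G1 X17.8 Y9.3
G1 X7.8 Y9.3
G1 X7.8 Y21.9
G1 X0.0 Y21.9
G1 X0.0 Y0.0
; layer 2
G0 Z9.5
G0 X0.0 Y0.0
G1 X17.8 Y0.0
G1 X17.8 Y9.3
G1 X7.8 Y9.3
G1 X7.8 Y21.9
G1 X0.0 Y21.9
G1 X0.0 Y0.0
; layer 3
G0 Z14.3
G0 X0.0 Y0.0
G1 X17.8 Y0.0
G1 X17.8 Y9.3
G1 X7.8 Y9.3
G1 X7.8 Y21.9
G1 X0.0 Y21.9
G1 X0.0 Y0.0
; layer 4
G0 Z19.0
G0 X0.0 Y0.0
G1 X17.8 Y0.0
G1 X17.8 Y9.3
G1 X7.8 Y9.3
G1 X7.8 Y21.9
G1 X0.0 Y21.9
G1 X0.0 Y0.0
; layer 5
G0 Z23.8
G0 X0.0 Y0.0
G1 X17.8 Y0.0
G1 X17.8 Y9.3
G1 X7.8 Y9.3
G1 X7.8 Y21.9
G1 X0.0 Y21.9
G1 X0.0 Y0.0
M2 ; end

The solid is an L-shaped prism: outer 17.8 × 21.9 mm, arm thicknesses ≈ 9.3 mm (horizontal) and 7.8 mm (vertical), extruded 23.8 mm in z. Slicing at Δz = 4.8 mm — 5 equal slices spanning the solid's height, so layer i sits at z = i·h/5 — gives 5 non-empty perimeters. Each is a 6-segment closed polygon; G0 lifts to the layer z and rapids to the start vertex, then G1 traces the edges.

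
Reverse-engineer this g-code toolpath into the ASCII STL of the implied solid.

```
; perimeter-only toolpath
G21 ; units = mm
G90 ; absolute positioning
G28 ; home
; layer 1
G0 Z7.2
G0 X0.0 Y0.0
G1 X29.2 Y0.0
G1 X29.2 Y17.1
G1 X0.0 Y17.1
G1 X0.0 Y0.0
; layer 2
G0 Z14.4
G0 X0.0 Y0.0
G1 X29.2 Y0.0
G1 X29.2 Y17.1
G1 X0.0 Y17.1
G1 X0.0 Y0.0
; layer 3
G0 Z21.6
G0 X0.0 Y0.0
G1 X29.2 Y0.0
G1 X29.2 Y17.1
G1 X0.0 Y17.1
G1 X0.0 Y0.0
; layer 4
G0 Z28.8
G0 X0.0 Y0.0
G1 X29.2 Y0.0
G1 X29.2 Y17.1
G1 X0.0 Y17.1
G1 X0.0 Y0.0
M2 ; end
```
solid part
  facet normal 0.0000 0.0000 -1.0000
    outer loop
      vertex 29.2 17.1 0.0
      vertex 29.2 0.0 0.0
      vertex 0.0 0.0 0.0
    endloop
  endfacet
  facet normal 0.0000 0.0000 -1.0000
    outer loop
      vertex 0.0 17.1 0.0
      vertex 29.2 17.1 0.0
      vertex 0.0 0.0 0.0
    endloop
  endfacet
  facet normal 0.0000 0.0000 1.0000
    outer loop
      vertex 0.0 0.0 28.8
      vertex 29.2 0.0 28.8
      vertex 29.2 17.1 28.8
    endloop
  endfacet
  facet normal 0.0000 0.0000 1.0000
    outer loop
      vertex 0.0 0.0 28.8
      vertex 29.2 17.1 28.8
      vertex 0.0 17.1 28.8
    endloop
  endfacet
  facet normal 0.0000 -1.0000 0.0000
    outer loop
      vertex 0.0 0.0 0.0
      vertex 29.2 0.0 0.0
      vertex 29.2 0.0 28.8
    endloop
  endfacet
  facet normal 0.0000 -1.0000 0.0000
    outer loop
      vertex 0.0 0.0 0.0
      vertex 29.2 0.0 28.8
      vertex 0.0 0.0 28.8
    endloop
  endfacet
  facet normal 0.0000 1.0000 0.0000
    outer loop
      vertex 29.2 17.1 28.8
      vertex 29.2 17.1 0.0
      vertex 0.0 17.1 0.0
    endloop
  endfacet
  facet normal 0.0000 1.0000 0.0000
    outer loop
      vertex 0.0 17.1 28.8
      vertex 29.2 17.1 28.8
      vertex 0.0 17.1 0.0
    endloop
  endfacet
  facet normal -1.0000 0.0000 0.0000
    outer loop
      vertex 0.0 17.1 28.8
      vertex 0.0 17.1 0.0
      vertex 0.0 0.0 0.0
    endloop
  endfacet
  facet normal -1.0000 0.0000 0.0000
    outer loop
      vertex 0.0 0.0 28.8
      vertex 0.0 17.1 28.8
      vertex 0.0 0.0 0.0
    endloop
  endfacet
  facet normal 1.0000 0.0000 0.0000
    outer loop
      vertex 29.2 0.0 0.0
      vertex 29.2 17.1 0.0
      vertex 29.2 17.1 28.8
    endloop
  endfacet
  facet normal 1.0000 0.0000 0.0000
    outer loop
      vertex 29.2 0.0 0.0
      vertex 29.2 17.1 28.8
      vertex 29.2 0.0 28.8
    endloop
  endfacet
endsolid part

The G0 Z moves step by Δz≈7.2 mm. Every layer's G1 loop is the same polygon, so the solid is a straight extrusion of it from z=0 to z≈28.8. Closing with flat bottom and top caps and triangulating gives 12 facets — a rectangular box, roughly 29.2 × 17.1 mm footprint and 28.8 mm tall.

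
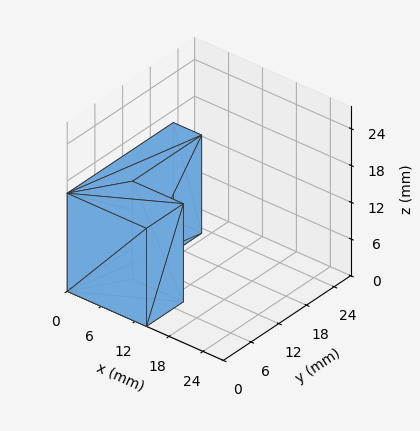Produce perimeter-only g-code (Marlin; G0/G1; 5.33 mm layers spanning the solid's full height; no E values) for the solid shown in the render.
Reading the render: the shape is an L-shaped prism: outer 14 × 23 mm, arm thicknesses ≈ 8 mm (horizontal) and 5 mm (vertical), extruded 16 mm in z (dimensions read to the nearest mm from the axis ticks). For the g-code, the solid's height is divided into equal slices at the stated Δz and each level perimeter traced with G1 moves after a G0 lift.

; perimeter-only toolpath
G21 ; units = mm
G90 ; absolute positioning
G28 ; home
; layer 1
G0 Z5.33
G0 X0.00 Y0.00
G1 X14.00 Y0.00
G1 X14.00 Y8.00
G1 X5.00 Y8.00
G1 X5.00 Y23.00
G1 X0.00 Y23.00
G1 X0.00 Y0.00
; layer 2
G0 Z10.67
G0 X0.00 Y0.00
G1 X14.00 Y0.00
G1 X14.00 Y8.00
G1 X5.00 Y8.00
G1 X5.00 Y23.00
G1 X0.00 Y23.00
G1 X0.00 Y0.00
; layer 3
G0 Z16.00
G0 X0.00 Y0.00
G1 X14.00 Y0.00
G1 X14.00 Y8.00
G1 X5.00 Y8.00
G1 X5.00 Y23.00
G1 X0.00 Y23.00
G1 X0.00 Y0.00
M2 ; end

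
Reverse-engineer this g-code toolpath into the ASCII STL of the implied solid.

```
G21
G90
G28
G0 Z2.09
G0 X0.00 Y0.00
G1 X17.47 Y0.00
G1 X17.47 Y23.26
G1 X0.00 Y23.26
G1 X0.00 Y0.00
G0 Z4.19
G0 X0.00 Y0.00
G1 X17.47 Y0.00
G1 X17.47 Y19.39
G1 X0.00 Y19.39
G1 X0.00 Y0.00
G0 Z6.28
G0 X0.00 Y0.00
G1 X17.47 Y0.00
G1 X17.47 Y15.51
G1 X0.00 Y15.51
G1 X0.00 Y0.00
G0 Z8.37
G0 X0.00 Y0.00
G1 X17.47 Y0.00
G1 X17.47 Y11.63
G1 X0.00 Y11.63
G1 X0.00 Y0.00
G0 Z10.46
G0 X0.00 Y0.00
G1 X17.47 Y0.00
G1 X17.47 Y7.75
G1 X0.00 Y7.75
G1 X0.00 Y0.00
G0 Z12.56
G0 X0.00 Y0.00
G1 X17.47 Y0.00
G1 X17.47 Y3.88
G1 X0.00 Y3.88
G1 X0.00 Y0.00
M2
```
solid part
  facet normal 0.0000 0.0000 -1.0000
    outer loop
      vertex 17.47 27.14 0.00
      vertex 17.47 0.00 0.00
      vertex 0.00 0.00 0.00
    endloop
  endfacet
  facet normal 0.0000 0.0000 -1.0000
    outer loop
      vertex 0.00 27.14 0.00
      vertex 17.47 27.14 0.00
      vertex 0.00 0.00 0.00
    endloop
  endfacet
  facet normal 0.0000 -1.0000 0.0000
    outer loop
      vertex 0.00 0.00 0.00
      vertex 17.47 0.00 0.00
      vertex 17.47 0.00 14.65
    endloop
  endfacet
  facet normal 0.0000 -1.0000 0.0000
    outer loop
      vertex 0.00 0.00 0.00
      vertex 17.47 0.00 14.65
      vertex 0.00 0.00 14.65
    endloop
  endfacet
  facet normal 0.0000 0.4750 0.8800
    outer loop
      vertex 0.00 0.00 14.65
      vertex 17.47 0.00 14.65
      vertex 17.47 27.14 0.00
    endloop
  endfacet
  facet normal 0.0000 0.4750 0.8800
    outer loop
      vertex 0.00 0.00 14.65
      vertex 17.47 27.14 0.00
      vertex 0.00 27.14 0.00
    endloop
  endfacet
  facet normal -1.0000 0.0000 0.0000
    outer loop
      vertex 0.00 0.00 14.65
      vertex 0.00 27.14 0.00
      vertex 0.00 0.00 0.00
    endloop
  endfacet
  facet normal 1.0000 0.0000 0.0000
    outer loop
      vertex 17.47 0.00 0.00
      vertex 17.47 27.14 0.00
      vertex 17.47 0.00 14.65
    endloop
  endfacet
endsolid part

The G0 Z moves step by Δz≈2.09 mm. The G1 loops shrink linearly with z, so the solid tapers from its base footprint up to z≈14.7. Closing with a flat bottom cap and the tapered top and triangulating gives 8 facets — a wedge (ramp): 17.5 × 27.1 mm base, rising to 14.7 mm along the y=0 edge and sloping linearly to z=0 at y=27.1.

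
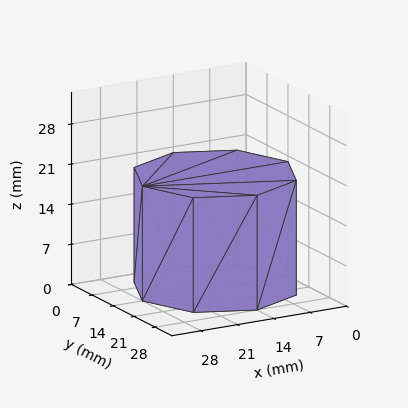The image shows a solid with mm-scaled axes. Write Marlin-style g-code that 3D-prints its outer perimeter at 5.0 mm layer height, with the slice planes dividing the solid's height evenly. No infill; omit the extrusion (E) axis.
Reading the render: the shape is a regular 8-sided prism (a cylinder approximated with 8 flat sides), circumscribed radius ≈ 14 mm, height ≈ 20 mm (dimensions read to the nearest mm from the axis ticks). For the g-code, the solid's height is divided into equal slices at the stated Δz and each level perimeter traced with G1 moves after a G0 lift.

; perimeter-only toolpath
G21 ; units = mm
G90 ; absolute positioning
G28 ; home
; layer 1
G0 Z5.0
G0 X28.0 Y14.0
G1 X23.9 Y23.9
G1 X14.0 Y28.0
G1 X4.1 Y23.9
G1 X0.0 Y14.0
G1 X4.1 Y4.1
G1 X14.0 Y0.0
G1 X23.9 Y4.1
G1 X28.0 Y14.0
; layer 2
G0 Z10.0
G0 X28.0 Y14.0
G1 X23.9 Y23.9
G1 X14.0 Y28.0
G1 X4.1 Y23.9
G1 X0.0 Y14.0
G1 X4.1 Y4.1
G1 X14.0 Y0.0
G1 X23.9 Y4.1
G1 X28.0 Y14.0
; layer 3
G0 Z15.0
G0 X28.0 Y14.0
G1 X23.9 Y23.9
G1 X14.0 Y28.0
G1 X4.1 Y23.9
G1 X0.0 Y14.0
G1 X4.1 Y4.1
G1 X14.0 Y0.0
G1 X23.9 Y4.1
G1 X28.0 Y14.0
; layer 4
G0 Z20.0
G0 X28.0 Y14.0
G1 X23.9 Y23.9
G1 X14.0 Y28.0
G1 X4.1 Y23.9
G1 X0.0 Y14.0
G1 X4.1 Y4.1
G1 X14.0 Y0.0
G1 X23.9 Y4.1
G1 X28.0 Y14.0
M2 ; end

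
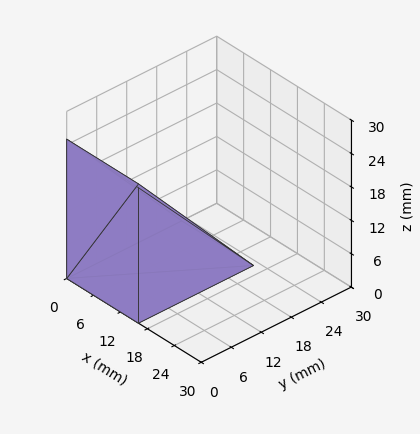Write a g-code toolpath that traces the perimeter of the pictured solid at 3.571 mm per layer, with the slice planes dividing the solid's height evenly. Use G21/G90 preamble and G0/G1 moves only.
Reading the render: the shape is a wedge (ramp): 16 × 23 mm base, rising to 25 mm along the y=0 edge and sloping linearly to z=0 at y=23 (dimensions read to the nearest mm from the axis ticks). For the g-code, the solid's height is divided into equal slices at the stated Δz and each level perimeter traced with G1 moves after a G0 lift.

; perimeter-only toolpath
G21 ; units = mm
G90 ; absolute positioning
G28 ; home
; layer 1
G0 Z3.571
G0 X0.000 Y0.000
G1 X16.000 Y0.000
G1 X16.000 Y19.714
G1 X0.000 Y19.714
G1 X0.000 Y0.000
; layer 2
G0 Z7.143
G0 X0.000 Y0.000
G1 X16.000 Y0.000
G1 X16.000 Y16.429
G1 X0.000 Y16.429
G1 X0.000 Y0.000
; layer 3
G0 Z10.714
G0 X0.000 Y0.000
G1 X16.000 Y0.000
G1 X16.000 Y13.143
G1 X0.000 Y13.143
G1 X0.000 Y0.000
; layer 4
G0 Z14.286
G0 X0.000 Y0.000
G1 X16.000 Y0.000
G1 X16.000 Y9.857
G1 X0.000 Y9.857
G1 X0.000 Y0.000
; layer 5
G0 Z17.857
G0 X0.000 Y0.000
G1 X16.000 Y0.000
G1 X16.000 Y6.571
G1 X0.000 Y6.571
G1 X0.000 Y0.000
; layer 6
G0 Z21.429
G0 X0.000 Y0.000
G1 X16.000 Y0.000
G1 X16.000 Y3.286
G1 X0.000 Y3.286
G1 X0.000 Y0.000
M2 ; end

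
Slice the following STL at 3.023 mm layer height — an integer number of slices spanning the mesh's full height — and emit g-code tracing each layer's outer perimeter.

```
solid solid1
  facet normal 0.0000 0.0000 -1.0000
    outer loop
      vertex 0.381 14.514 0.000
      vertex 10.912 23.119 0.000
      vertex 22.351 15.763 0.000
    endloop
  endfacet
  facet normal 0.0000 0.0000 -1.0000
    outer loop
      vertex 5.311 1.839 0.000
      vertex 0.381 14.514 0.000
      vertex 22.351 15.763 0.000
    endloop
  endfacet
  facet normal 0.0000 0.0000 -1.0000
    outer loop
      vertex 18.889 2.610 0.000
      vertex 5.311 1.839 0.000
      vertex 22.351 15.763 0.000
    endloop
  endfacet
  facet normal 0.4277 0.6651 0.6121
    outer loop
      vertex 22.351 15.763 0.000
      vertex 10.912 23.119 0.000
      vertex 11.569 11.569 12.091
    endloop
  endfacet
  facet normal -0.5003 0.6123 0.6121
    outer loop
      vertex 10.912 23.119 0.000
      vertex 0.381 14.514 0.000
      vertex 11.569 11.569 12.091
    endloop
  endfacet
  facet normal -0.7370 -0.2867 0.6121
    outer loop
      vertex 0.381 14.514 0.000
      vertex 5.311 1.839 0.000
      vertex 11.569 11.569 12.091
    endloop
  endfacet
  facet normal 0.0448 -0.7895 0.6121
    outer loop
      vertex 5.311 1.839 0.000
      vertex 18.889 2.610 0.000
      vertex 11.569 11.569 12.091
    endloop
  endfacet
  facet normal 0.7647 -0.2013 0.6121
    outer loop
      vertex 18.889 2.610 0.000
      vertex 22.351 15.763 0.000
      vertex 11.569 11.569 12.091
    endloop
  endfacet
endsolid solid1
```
; perimeter-only toolpath
G21 ; units = mm
G90 ; absolute positioning
G28 ; home
; layer 1
G0 Z3.023
G0 X19.655 Y14.715
G1 X11.076 Y20.232
G1 X3.178 Y13.778
G1 X6.876 Y4.271
G1 X17.059 Y4.850
G1 X19.655 Y14.715
; layer 2
G0 Z6.045
G0 X16.960 Y13.666
G1 X11.241 Y17.344
G1 X5.975 Y13.041
G1 X8.440 Y6.704
G1 X15.229 Y7.090
G1 X16.960 Y13.666
; layer 3
G0 Z9.068
G0 X14.264 Y12.617
G1 X11.405 Y14.457
G1 X8.772 Y12.305
G1 X10.005 Y9.136
G1 X13.399 Y9.329
G1 X14.264 Y12.617
M2 ; end

The solid is a regular 5-sided pyramid, base circumscribed radius ≈ 11.6 mm, apex at z ≈ 12.1 mm. Slicing at Δz = 3.023 mm — 4 equal slices spanning the solid's height, so layer i sits at z = i·h/4 — gives 3 non-empty perimeters. Each is a 5-segment closed polygon; G0 lifts to the layer z and rapids to the start vertex, then G1 traces the edges. The cross-section shrinks linearly with z (the slice at the apex is degenerate and omitted).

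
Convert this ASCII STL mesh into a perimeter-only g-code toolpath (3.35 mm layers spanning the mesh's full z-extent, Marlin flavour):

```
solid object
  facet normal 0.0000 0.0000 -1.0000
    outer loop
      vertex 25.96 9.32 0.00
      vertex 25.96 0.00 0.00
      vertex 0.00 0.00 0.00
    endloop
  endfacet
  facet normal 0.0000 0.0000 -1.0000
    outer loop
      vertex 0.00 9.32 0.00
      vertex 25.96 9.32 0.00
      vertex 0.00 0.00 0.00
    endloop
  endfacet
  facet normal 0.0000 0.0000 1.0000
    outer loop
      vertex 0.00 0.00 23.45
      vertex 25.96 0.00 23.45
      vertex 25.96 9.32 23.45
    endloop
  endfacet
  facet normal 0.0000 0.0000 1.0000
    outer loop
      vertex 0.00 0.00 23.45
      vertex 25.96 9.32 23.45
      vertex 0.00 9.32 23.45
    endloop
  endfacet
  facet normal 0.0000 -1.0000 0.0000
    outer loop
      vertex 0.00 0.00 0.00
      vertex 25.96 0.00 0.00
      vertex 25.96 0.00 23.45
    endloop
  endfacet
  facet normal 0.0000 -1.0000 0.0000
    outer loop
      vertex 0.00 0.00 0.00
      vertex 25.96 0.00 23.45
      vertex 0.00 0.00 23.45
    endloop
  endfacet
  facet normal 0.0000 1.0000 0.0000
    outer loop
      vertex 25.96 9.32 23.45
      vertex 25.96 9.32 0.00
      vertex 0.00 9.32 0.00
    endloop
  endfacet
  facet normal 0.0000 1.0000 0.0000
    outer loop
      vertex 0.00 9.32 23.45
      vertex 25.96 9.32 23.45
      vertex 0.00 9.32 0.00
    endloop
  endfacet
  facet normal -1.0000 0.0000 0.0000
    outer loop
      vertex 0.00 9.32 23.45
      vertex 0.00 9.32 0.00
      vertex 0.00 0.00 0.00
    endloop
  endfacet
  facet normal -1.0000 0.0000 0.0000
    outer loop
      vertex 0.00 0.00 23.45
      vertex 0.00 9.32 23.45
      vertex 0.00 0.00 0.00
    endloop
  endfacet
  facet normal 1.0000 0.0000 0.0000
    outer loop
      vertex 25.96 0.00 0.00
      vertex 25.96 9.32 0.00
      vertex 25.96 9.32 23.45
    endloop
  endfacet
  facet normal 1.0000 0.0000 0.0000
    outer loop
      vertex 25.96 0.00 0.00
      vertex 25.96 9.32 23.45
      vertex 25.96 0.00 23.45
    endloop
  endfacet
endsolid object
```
; perimeter-only toolpath
G21 ; units = mm
G90 ; absolute positioning
G28 ; home
; layer 1
G0 Z3.35
G0 X0.00 Y0.00
G1 X25.96 Y0.00
G1 X25.96 Y9.32
G1 X0.00 Y9.32
G1 X0.00 Y0.00
; layer 2
G0 Z6.70
G0 X0.00 Y0.00
G1 X25.96 Y0.00
G1 X25.96 Y9.32
G1 X0.00 Y9.32
G1 X0.00 Y0.00
; layer 3
G0 Z10.05
G0 X0.00 Y0.00
G1 X25.96 Y0.00
G1 X25.96 Y9.32
G1 X0.00 Y9.32
G1 X0.00 Y0.00
; layer 4
G0 Z13.40
G0 X0.00 Y0.00
G1 X25.96 Y0.00
G1 X25.96 Y9.32
G1 X0.00 Y9.32
G1 X0.00 Y0.00
; layer 5
G0 Z16.75
G0 X0.00 Y0.00
G1 X25.96 Y0.00
G1 X25.96 Y9.32
G1 X0.00 Y9.32
G1 X0.00 Y0.00
; layer 6
G0 Z20.10
G0 X0.00 Y0.00
G1 X25.96 Y0.00
G1 X25.96 Y9.32
G1 X0.00 Y9.32
G1 X0.00 Y0.00
; layer 7
G0 Z23.45
G0 X0.00 Y0.00
G1 X25.96 Y0.00
G1 X25.96 Y9.32
G1 X0.00 Y9.32
G1 X0.00 Y0.00
M2 ; end

The solid is a rectangular box, roughly 26 × 9.32 mm footprint and 23.4 mm tall. Slicing at Δz = 3.35 mm — 7 equal slices spanning the solid's height, so layer i sits at z = i·h/7 — gives 7 non-empty perimeters. Each is a 4-segment closed polygon; G0 lifts to the layer z and rapids to the start vertex, then G1 traces the edges.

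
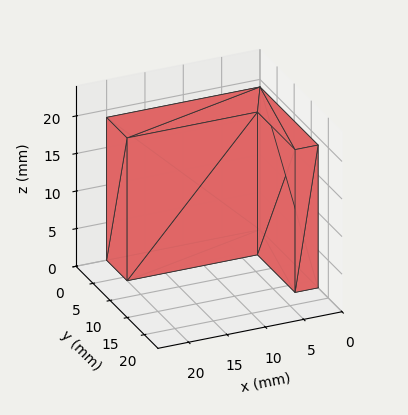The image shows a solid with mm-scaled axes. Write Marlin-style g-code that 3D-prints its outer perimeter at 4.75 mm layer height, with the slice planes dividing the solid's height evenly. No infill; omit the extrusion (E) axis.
Reading the render: the shape is an L-shaped prism: outer 20 × 17 mm, arm thicknesses ≈ 6 mm (horizontal) and 3 mm (vertical), extruded 19 mm in z (dimensions read to the nearest mm from the axis ticks). For the g-code, the solid's height is divided into equal slices at the stated Δz and each level perimeter traced with G1 moves after a G0 lift.

; perimeter-only toolpath
G21 ; units = mm
G90 ; absolute positioning
G28 ; home
; layer 1
G0 Z4.75
G0 X0.00 Y0.00
G1 X20.00 Y0.00
G1 X20.00 Y6.00
G1 X3.00 Y6.00
G1 X3.00 Y17.00
G1 X0.00 Y17.00
G1 X0.00 Y0.00
; layer 2
G0 Z9.50
G0 X0.00 Y0.00
G1 X20.00 Y0.00
G1 X20.00 Y6.00
G1 X3.00 Y6.00
G1 X3.00 Y17.00
G1 X0.00 Y17.00
G1 X0.00 Y0.00
; layer 3
G0 Z14.25
G0 X0.00 Y0.00
G1 X20.00 Y0.00
G1 X20.00 Y6.00
G1 X3.00 Y6.00
G1 X3.00 Y17.00
G1 X0.00 Y17.00
G1 X0.00 Y0.00
; layer 4
G0 Z19.00
G0 X0.00 Y0.00
G1 X20.00 Y0.00
G1 X20.00 Y6.00
G1 X3.00 Y6.00
G1 X3.00 Y17.00
G1 X0.00 Y17.00
G1 X0.00 Y0.00
M2 ; end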